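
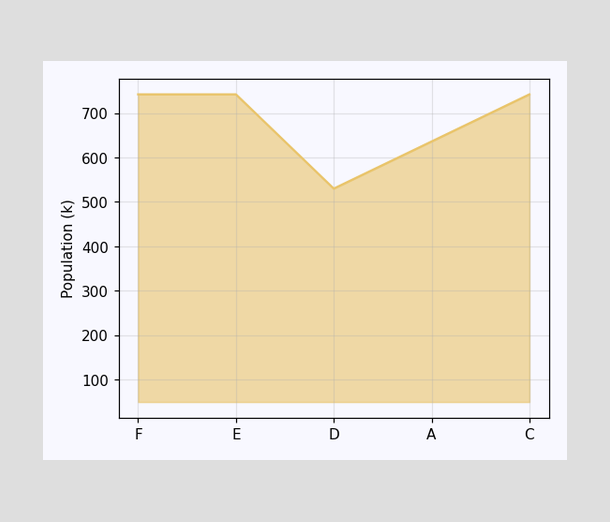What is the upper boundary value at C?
At C the upper boundary is at 742k.

742k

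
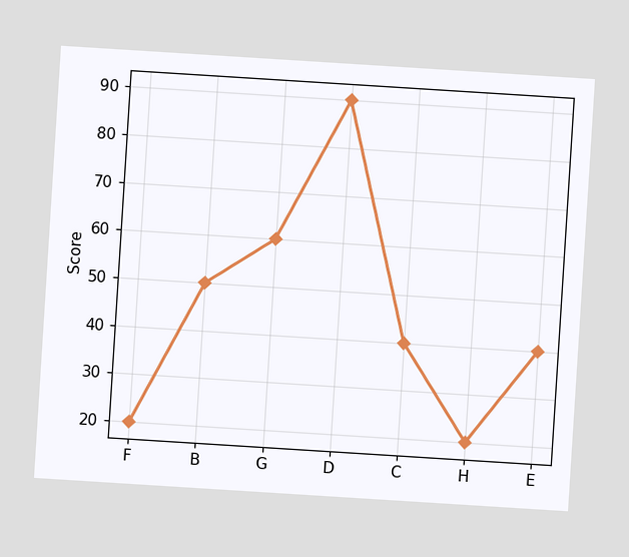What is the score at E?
40

The chart is tilted about 4° clockwise. At E, the line is at 40.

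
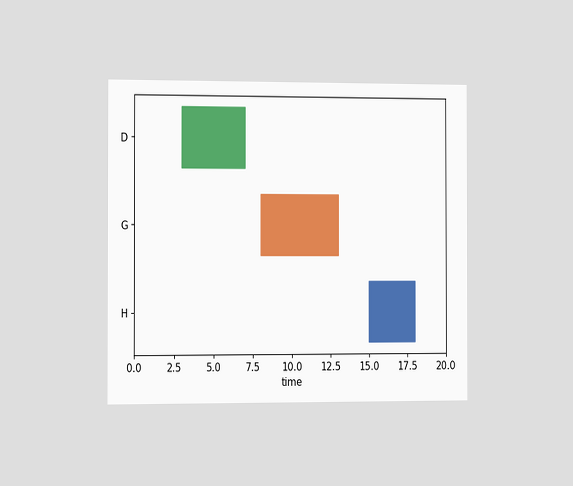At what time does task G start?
8

The chart is viewed slightly from the left. The G bar begins at t=8.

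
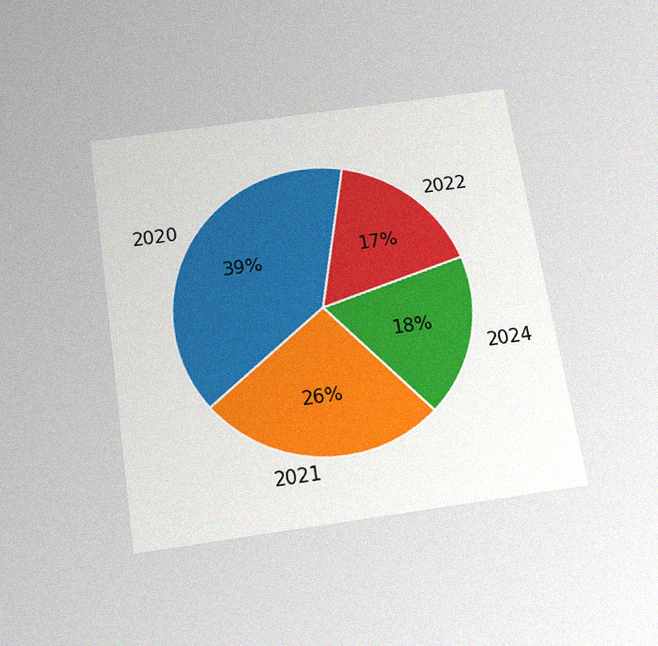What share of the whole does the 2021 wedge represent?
The chart is tilted about 9° counter-clockwise and viewed slightly from below, with some photo noise. The 2021 slice takes up 26% of the pie.

26%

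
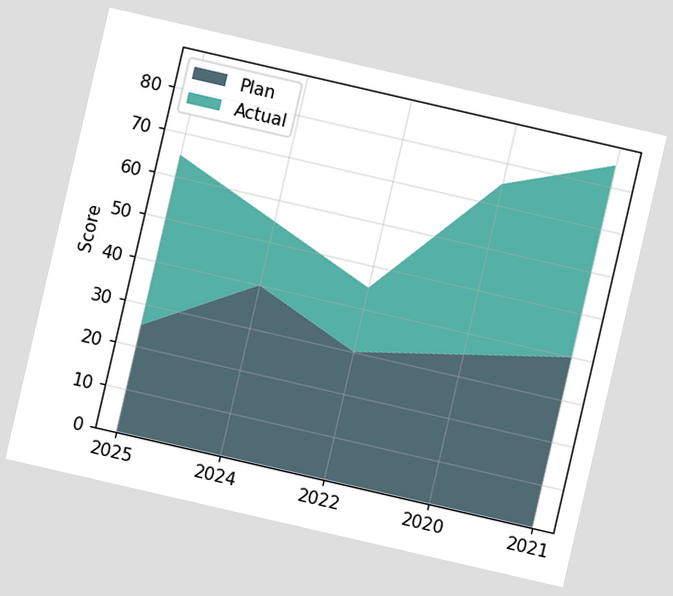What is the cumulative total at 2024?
55

The chart is tilted about 13° clockwise. The stacked total at 2024 reaches 55.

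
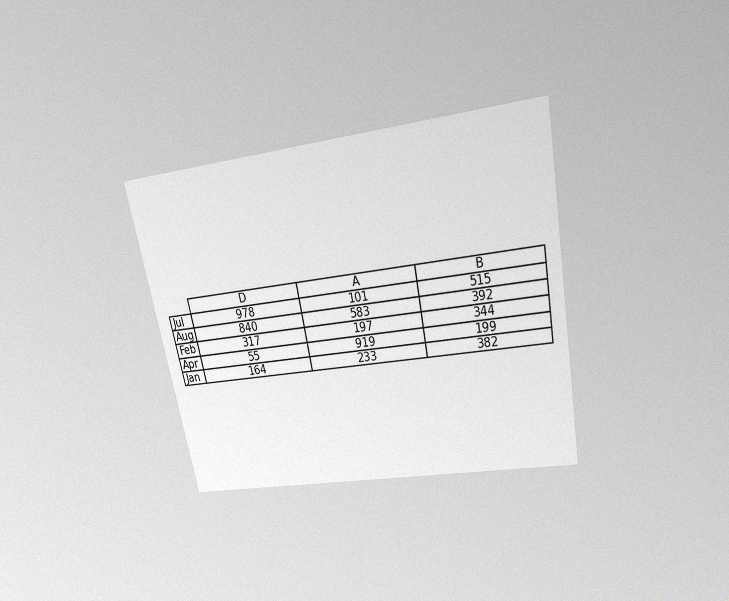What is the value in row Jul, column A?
The chart is tilted about 11° counter-clockwise and viewed slightly from above, with some photo noise. The (Jul, A) cell reads 101.

101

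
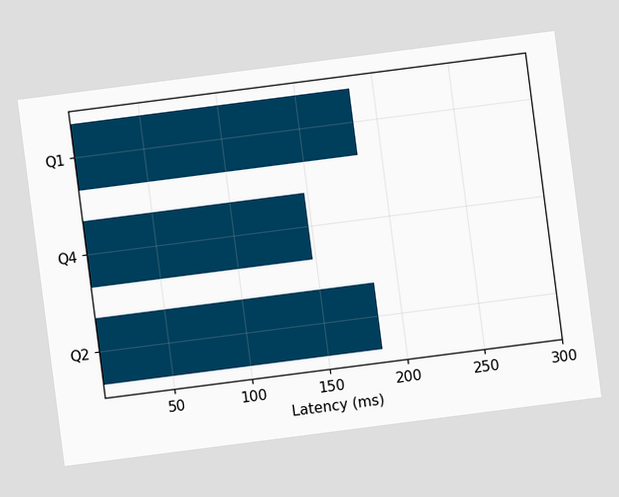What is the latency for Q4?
The chart is tilted about 7° counter-clockwise. Reading along the chart's x-axis, the Q4 bar reaches 148ms.

148ms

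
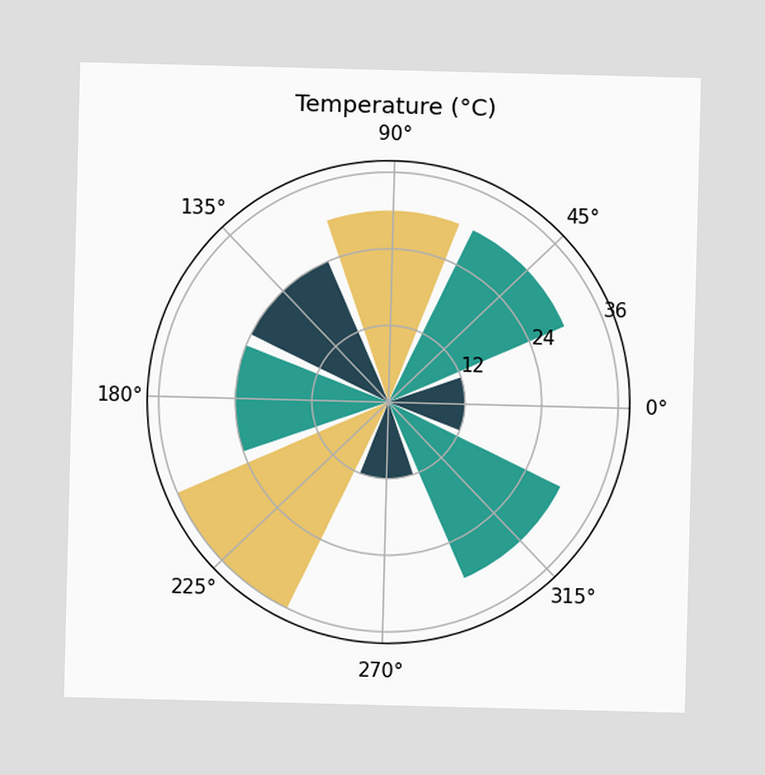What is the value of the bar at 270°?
12°C

The bar at 270° reaches 12°C on the radial axis.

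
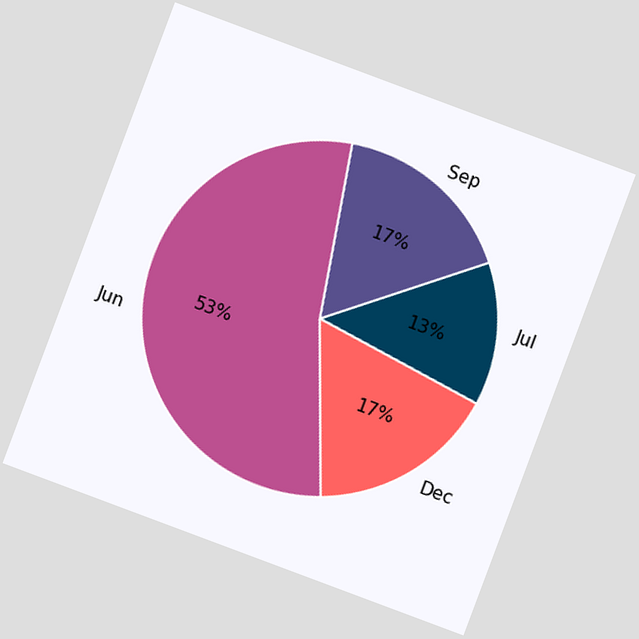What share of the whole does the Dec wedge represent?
The chart is tilted about 21° clockwise. The Dec slice takes up 17% of the pie.

17%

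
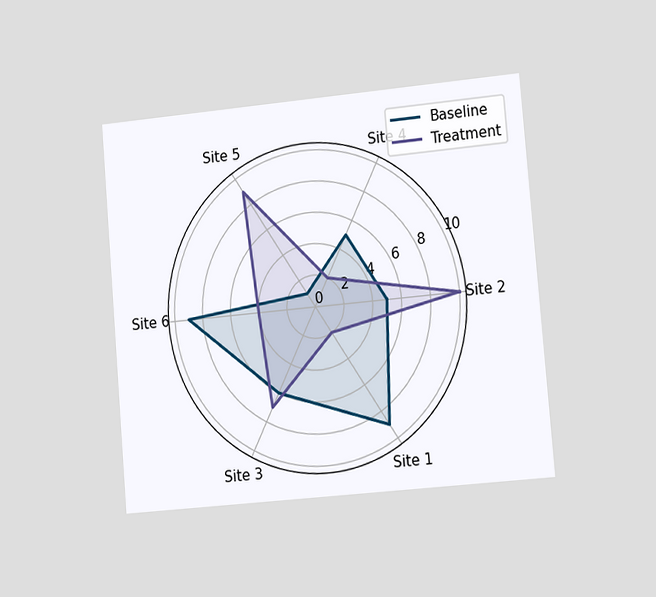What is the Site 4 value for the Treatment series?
2

The chart is tilted about 5° counter-clockwise and viewed slightly from the right. On the Site 4 axis, Treatment reaches 2.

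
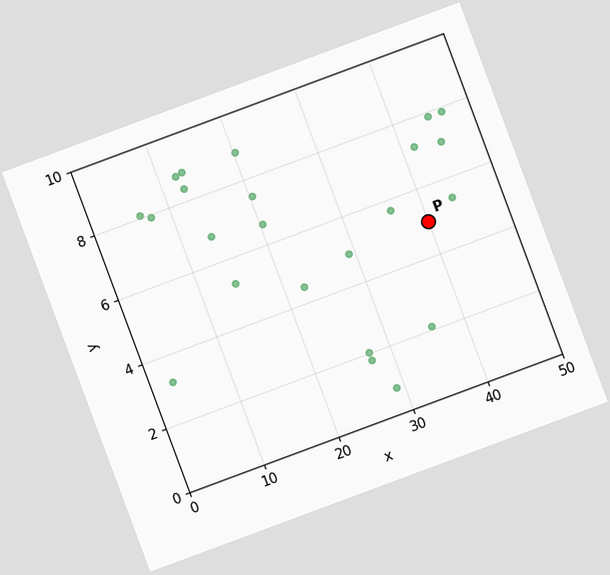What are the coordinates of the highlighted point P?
The chart is tilted about 20° counter-clockwise. Following the gridlines from P to each axis, P sits at (40, 5).

(40, 5)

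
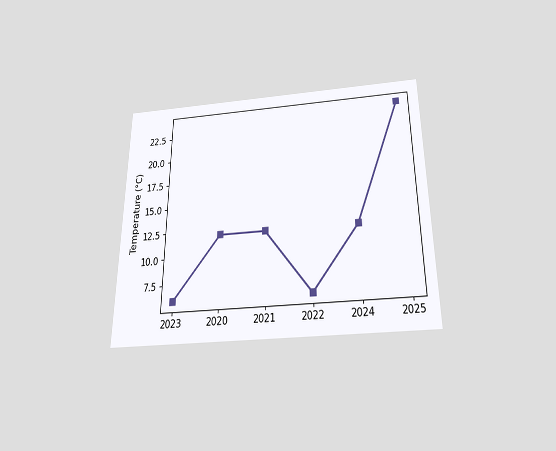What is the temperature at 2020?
12°C

The chart is viewed slightly from below. At 2020, the line is at 12°C.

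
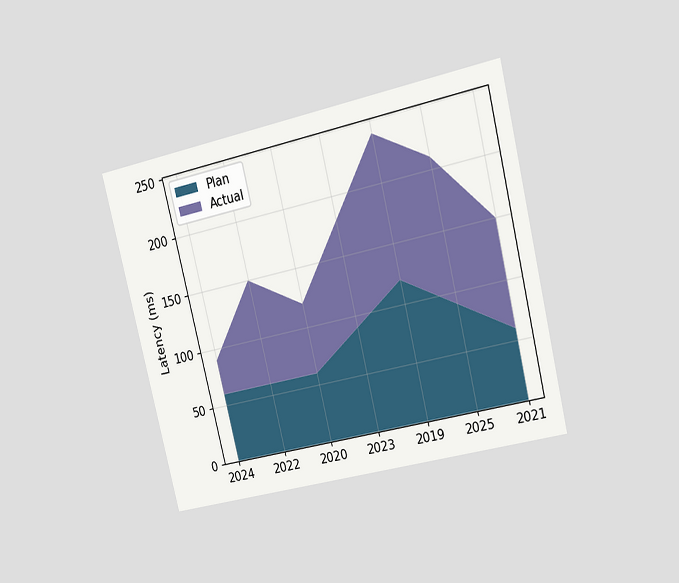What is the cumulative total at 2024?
90ms

The chart is tilted about 14° counter-clockwise and viewed at a slight angle. The stacked total at 2024 reaches 90ms.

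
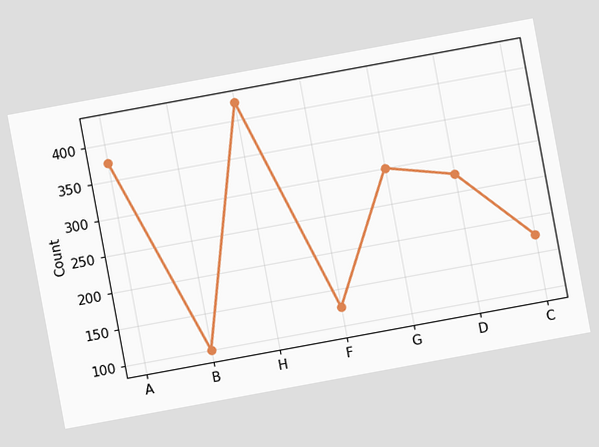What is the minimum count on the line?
The chart is tilted about 10° counter-clockwise. The lowest point is at B, and reading across to the y-axis gives 100.

100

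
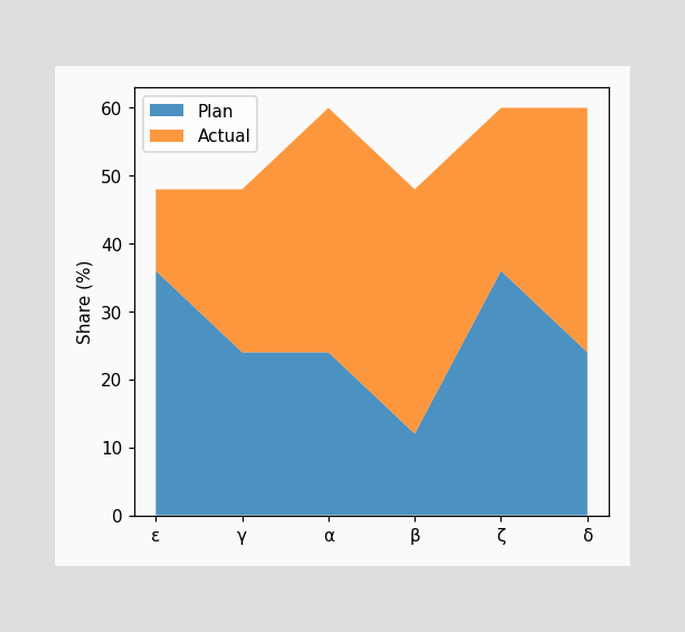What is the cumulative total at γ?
48%

The stacked total at γ reaches 48%.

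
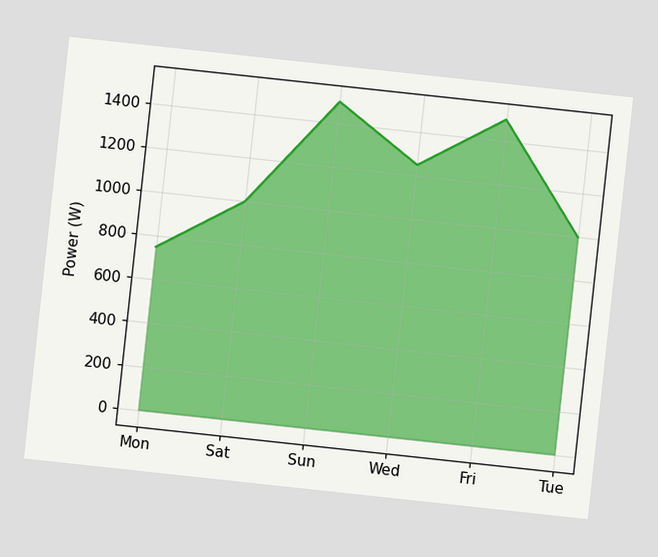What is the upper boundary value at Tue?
The chart is tilted about 6° clockwise. At Tue the upper boundary is at 1000W.

1000W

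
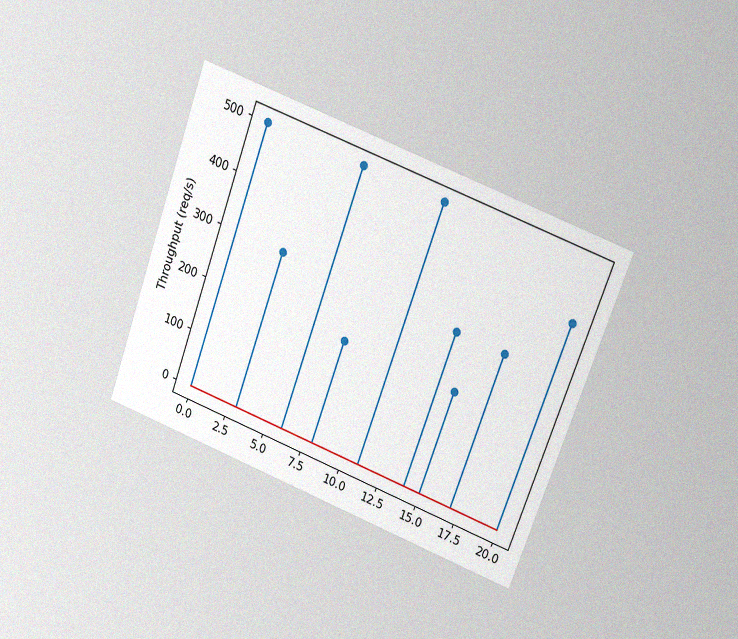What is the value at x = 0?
500req/s

The chart is tilted about 20° clockwise and viewed at a slight angle, with some photo noise. The stem at x=0 reaches 500req/s.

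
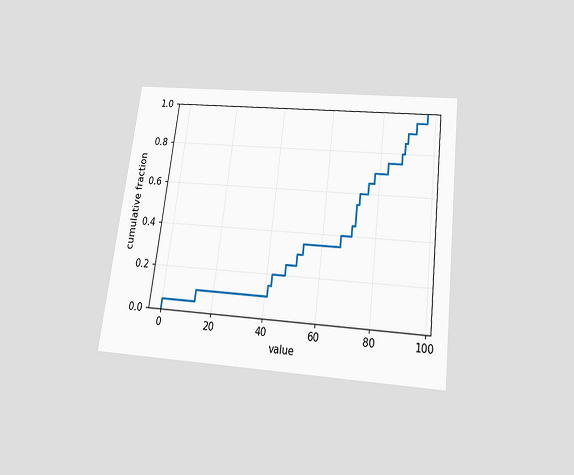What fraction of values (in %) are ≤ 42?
20%

The chart is tilted about 7° clockwise and viewed slightly from below. At x=42 the ECDF step is at 20%.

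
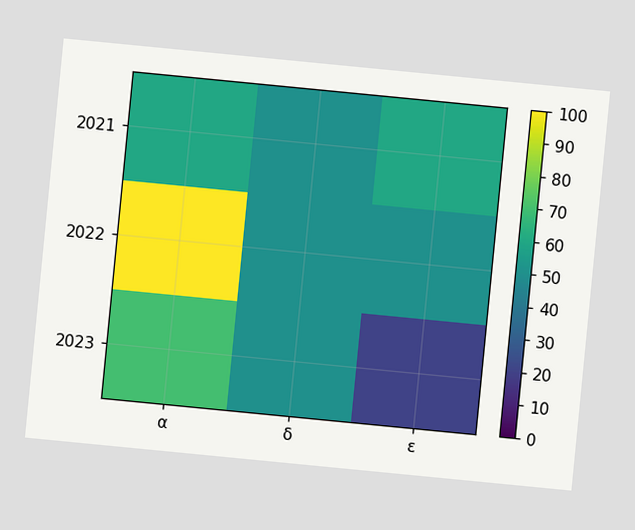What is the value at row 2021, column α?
60

The chart is tilted about 6° clockwise. Matching cell (2021, α) against the colorbar gives 60.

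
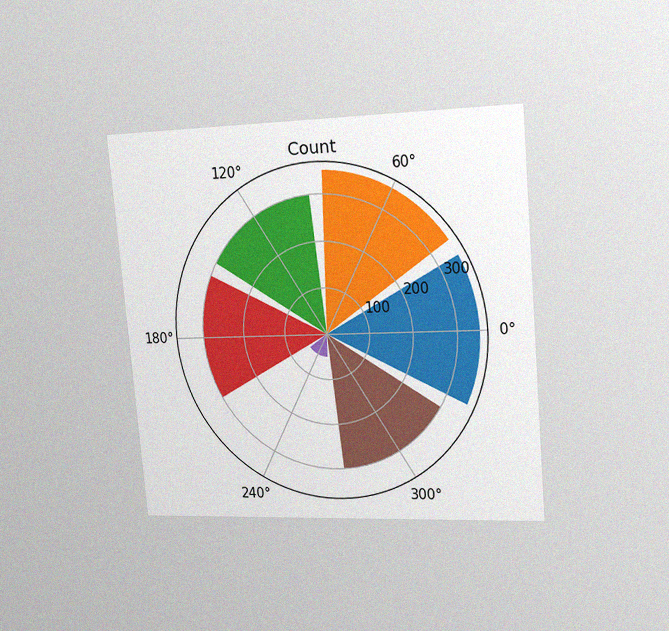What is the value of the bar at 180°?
300

The chart is tilted about 5° counter-clockwise and viewed slightly from the right, with some photo noise. The bar at 180° reaches 300 on the radial axis.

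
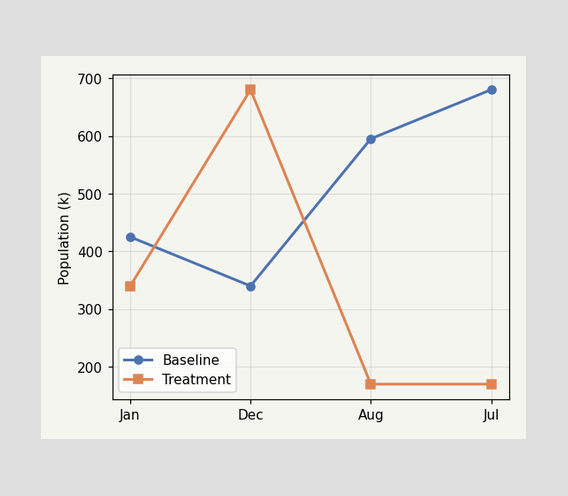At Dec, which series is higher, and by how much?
At Dec, Treatment sits above the other line by 340k.

Treatment, by 340k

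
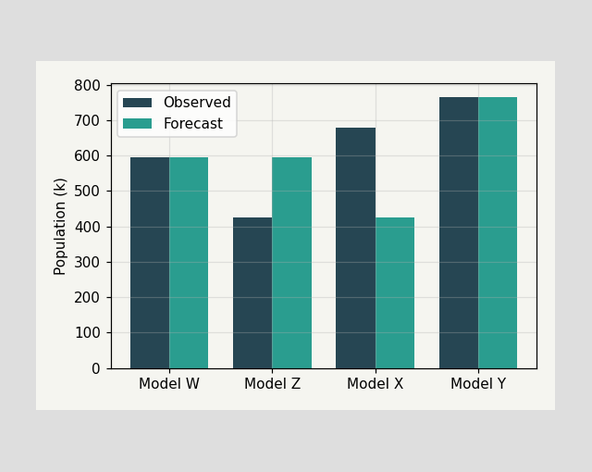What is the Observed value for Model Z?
425k

The Observed bar at Model Z reaches 425k on the y-axis.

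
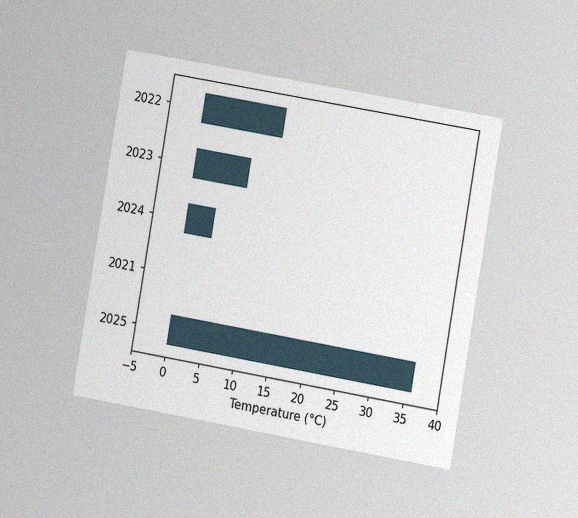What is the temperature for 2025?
The chart is tilted about 10° clockwise and viewed at a slight angle, with some photo noise. Reading along the chart's x-axis, the 2025 bar reaches 36°C.

36°C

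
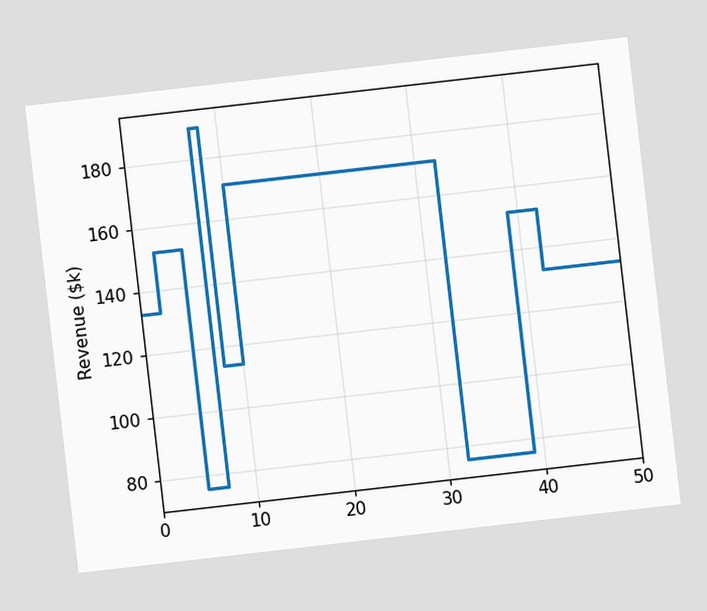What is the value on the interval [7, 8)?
The chart is tilted about 7° counter-clockwise. On [7, 8) the step sits at $190k.

$190k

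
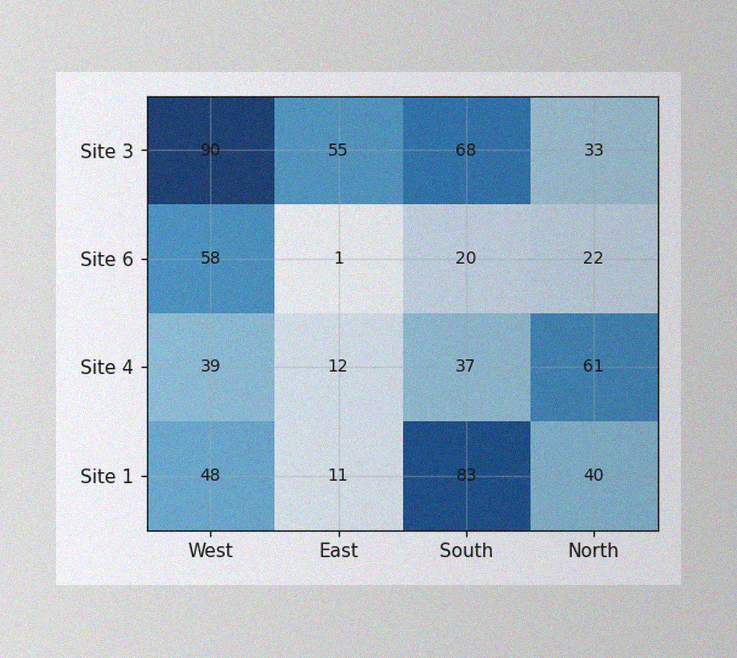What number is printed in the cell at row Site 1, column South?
The image has some photo noise and uneven lighting. The (Site 1, South) cell reads 83.

83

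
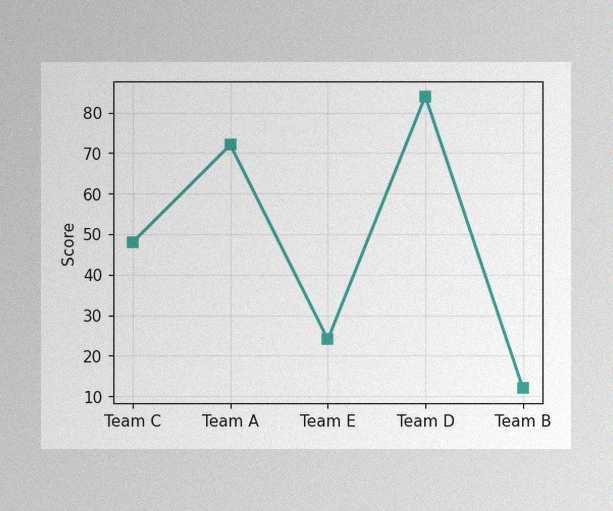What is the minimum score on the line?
The image has some photo noise and uneven lighting. The lowest point is at Team B, and reading across to the y-axis gives 12.

12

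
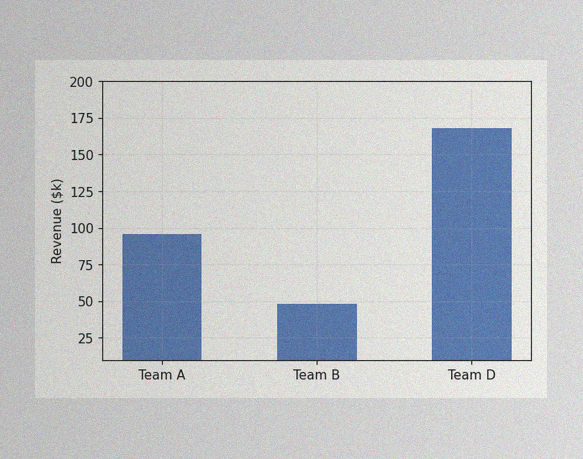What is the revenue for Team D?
$168k

The image has some photo noise and uneven lighting. Reading along the chart's y-axis, the Team D bar reaches $168k.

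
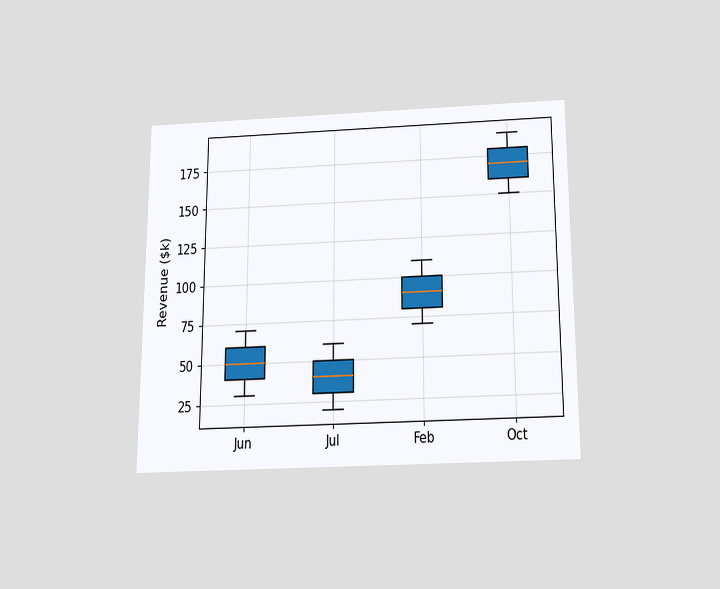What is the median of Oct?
The chart is viewed slightly from below. The median line in the Oct box sits at $170k.

$170k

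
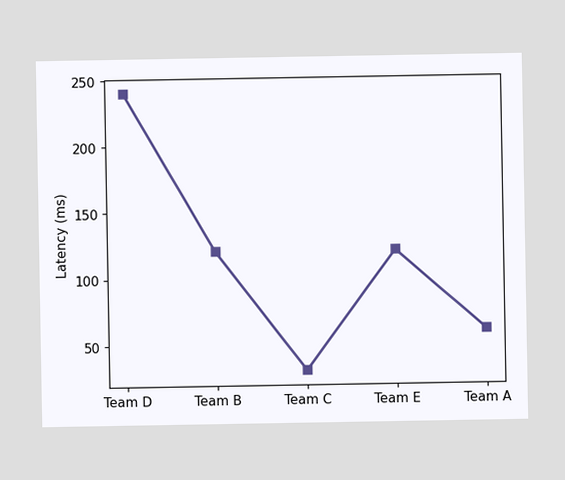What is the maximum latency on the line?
240ms

The highest point is at Team D, and reading across to the y-axis gives 240ms.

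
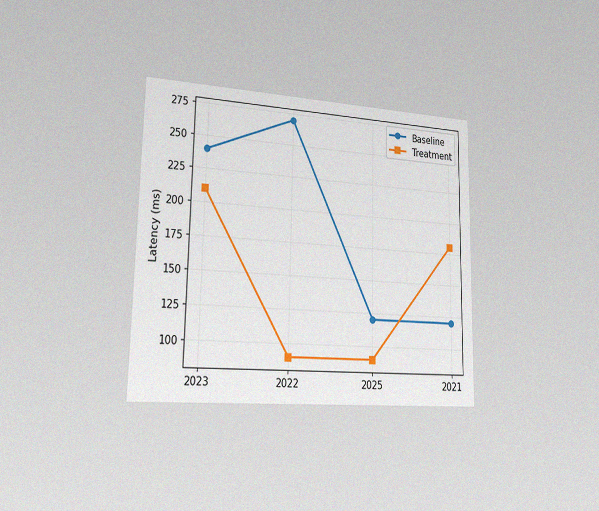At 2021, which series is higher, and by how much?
Treatment, by 60ms

The chart is viewed slightly from the left, with some photo noise. At 2021, Treatment sits above the other line by 60ms.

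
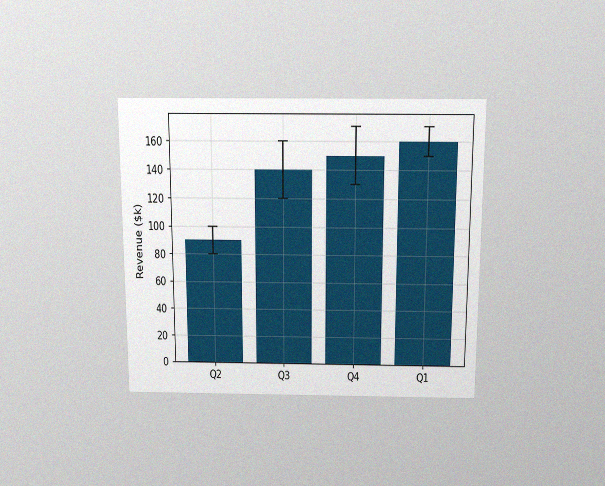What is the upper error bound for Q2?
The chart is viewed slightly from above, with some photo noise. The Q2 bar's upper whisker reaches $100k.

$100k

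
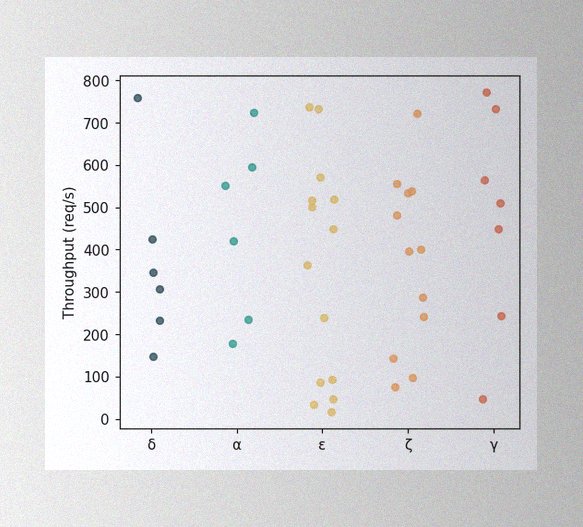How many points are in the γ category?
7

The image has some photo noise and uneven lighting. Counting the markers in the γ column gives 7.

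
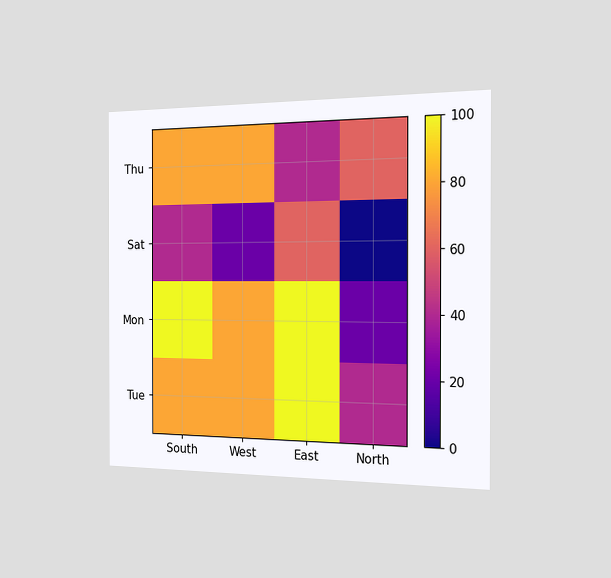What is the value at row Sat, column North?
The chart is viewed slightly from the right. Matching cell (Sat, North) against the colorbar gives 0.

0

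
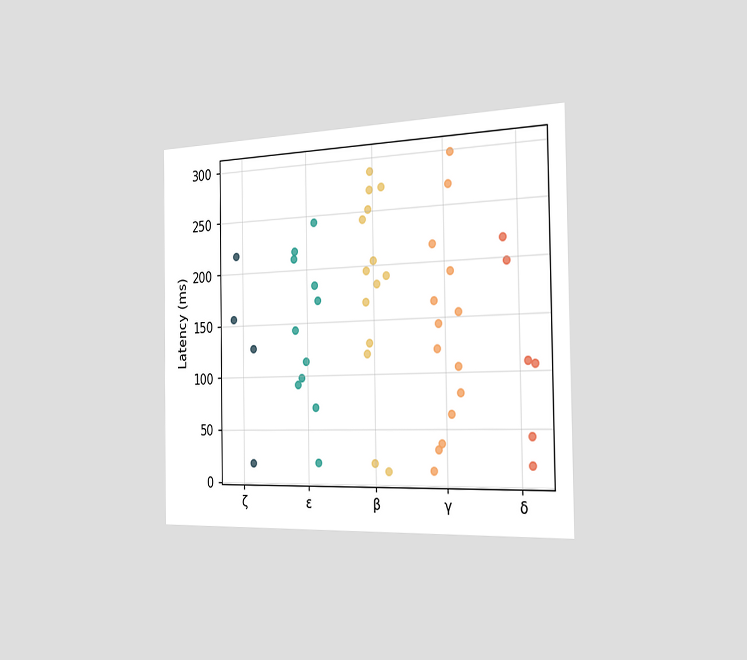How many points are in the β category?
The chart is viewed slightly from the right. Counting the markers in the β column gives 14.

14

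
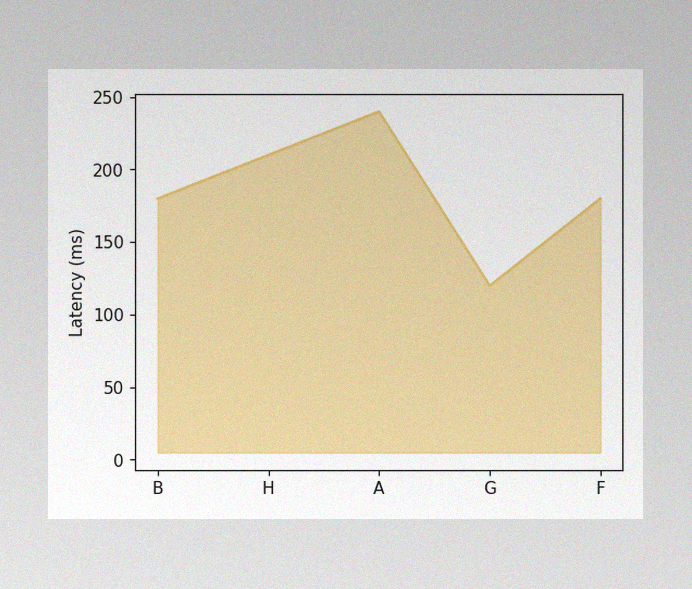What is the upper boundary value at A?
The image has some photo noise and uneven lighting. At A the upper boundary is at 240ms.

240ms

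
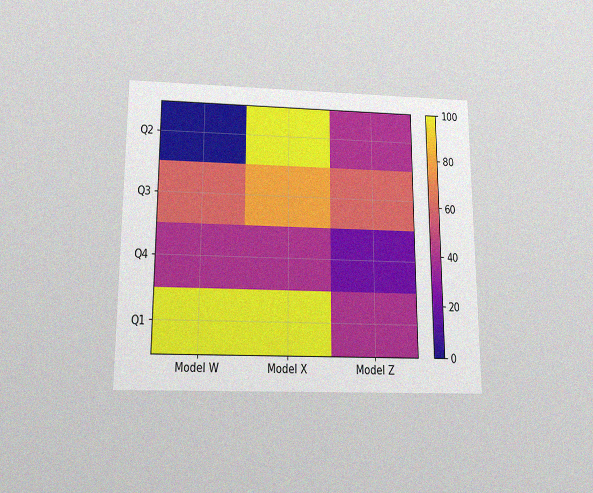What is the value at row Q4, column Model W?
The chart is viewed slightly from below, with some photo noise. Matching cell (Q4, Model W) against the colorbar gives 40.

40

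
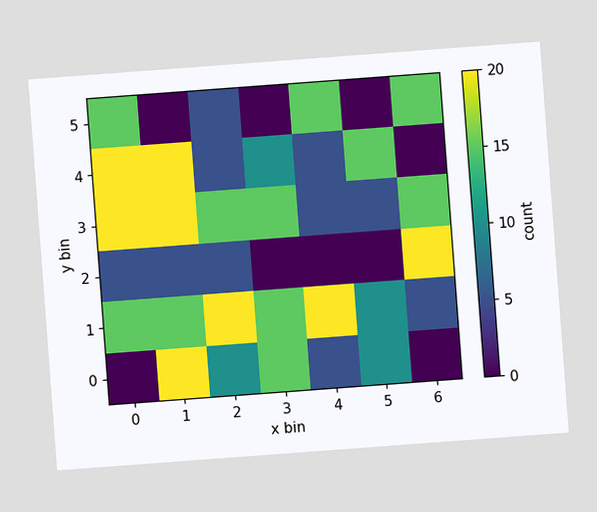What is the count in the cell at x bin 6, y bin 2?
The chart is tilted about 4° counter-clockwise. Matching the cell (6, 2) against the colorbar gives 20.

20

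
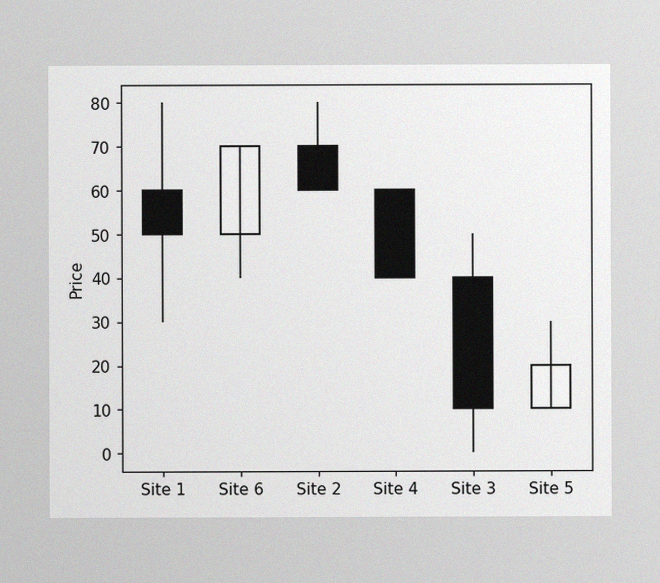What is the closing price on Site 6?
70

The image has some photo noise and uneven lighting. The Site 6 candle closes at 70.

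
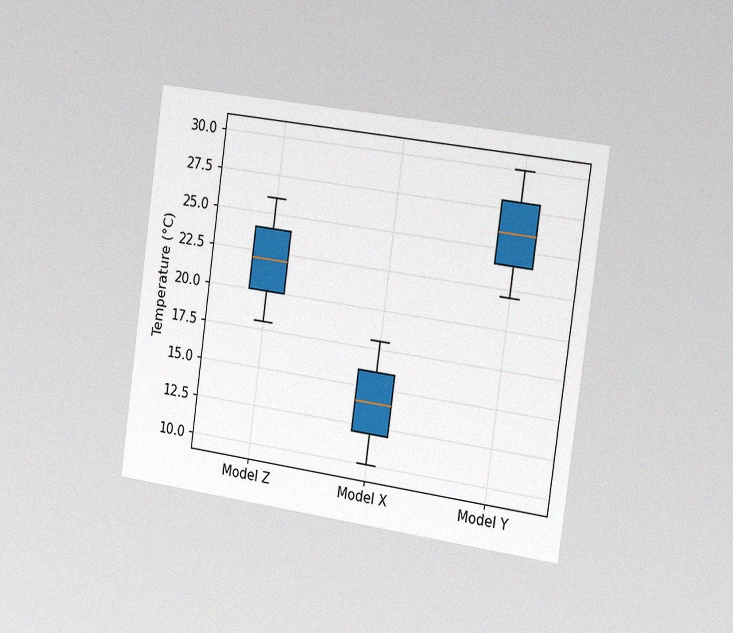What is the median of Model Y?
The chart is tilted about 8° clockwise and viewed slightly from the right, with some photo noise. The median line in the Model Y box sits at 26°C.

26°C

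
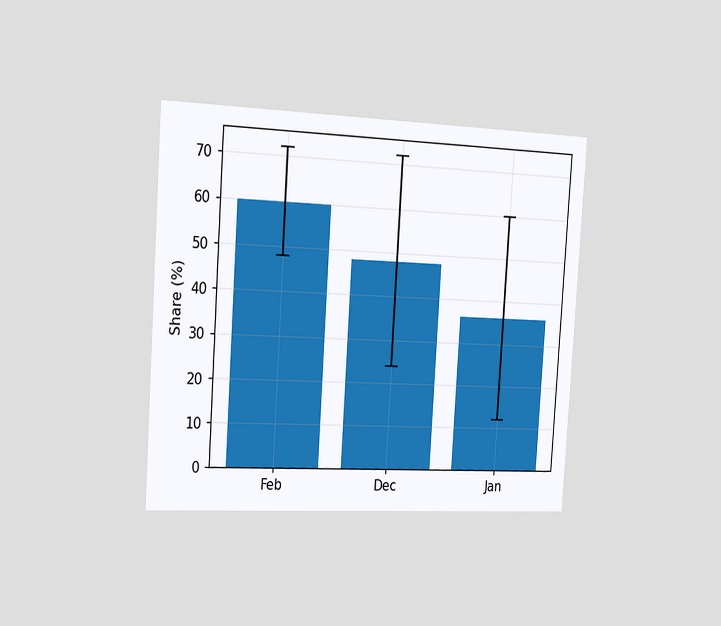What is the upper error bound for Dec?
72%

The chart is tilted about 4° clockwise and viewed slightly from the left. The Dec bar's upper whisker reaches 72%.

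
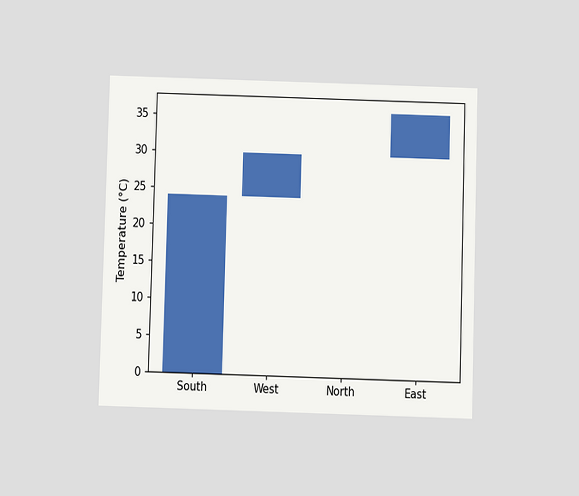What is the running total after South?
The chart is viewed at a slight angle. After South the running total reaches 24°C.

24°C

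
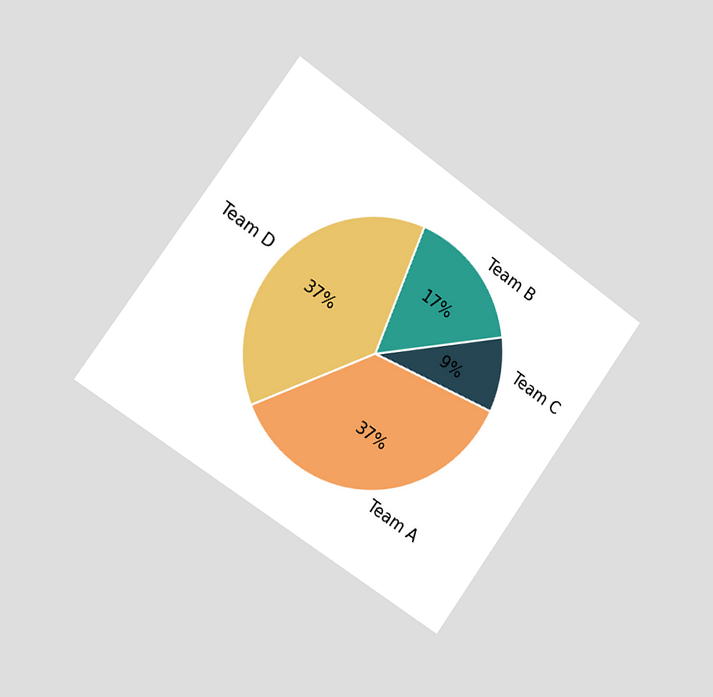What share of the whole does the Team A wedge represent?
37%

The chart is tilted about 36° clockwise and viewed slightly from the left. The Team A slice takes up 37% of the pie.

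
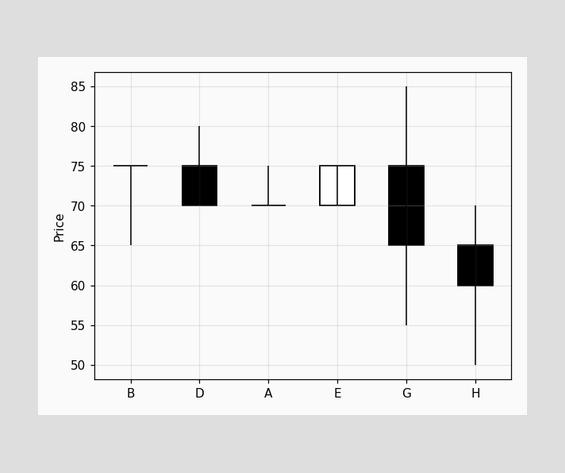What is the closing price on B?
75

The B candle closes at 75.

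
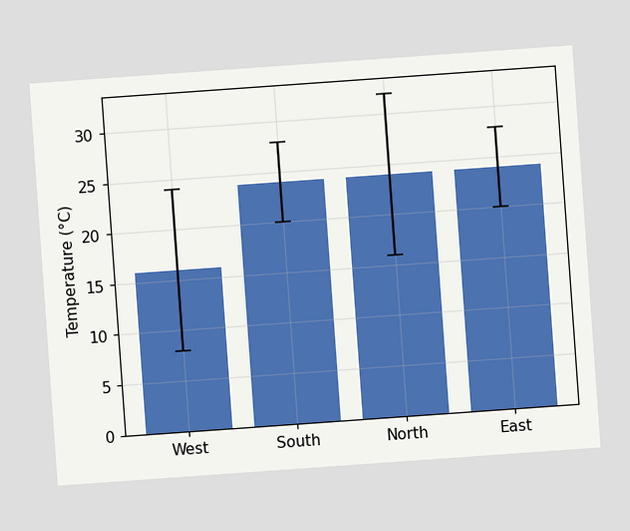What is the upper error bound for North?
32°C

The chart is tilted about 4° counter-clockwise. The North bar's upper whisker reaches 32°C.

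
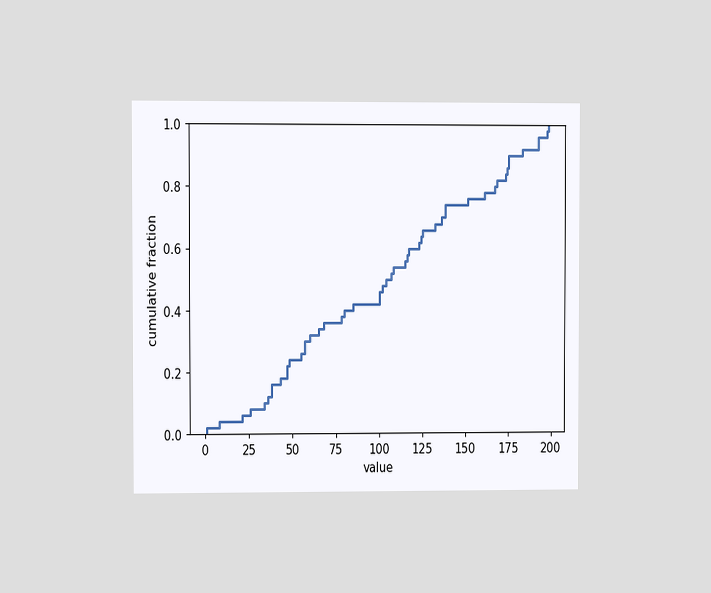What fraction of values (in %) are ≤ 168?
82%

The chart is viewed at a slight angle. At x=168 the ECDF step is at 82%.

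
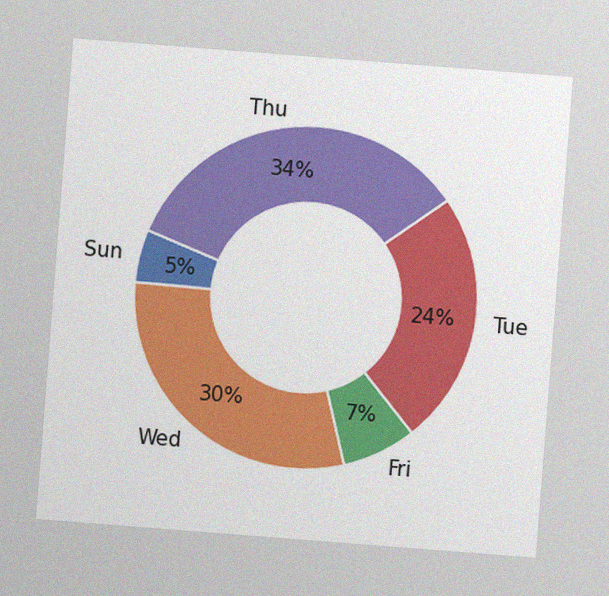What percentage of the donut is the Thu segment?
34%

The chart is tilted about 4° clockwise, with some photo noise. The Thu segment takes up 34% of the ring.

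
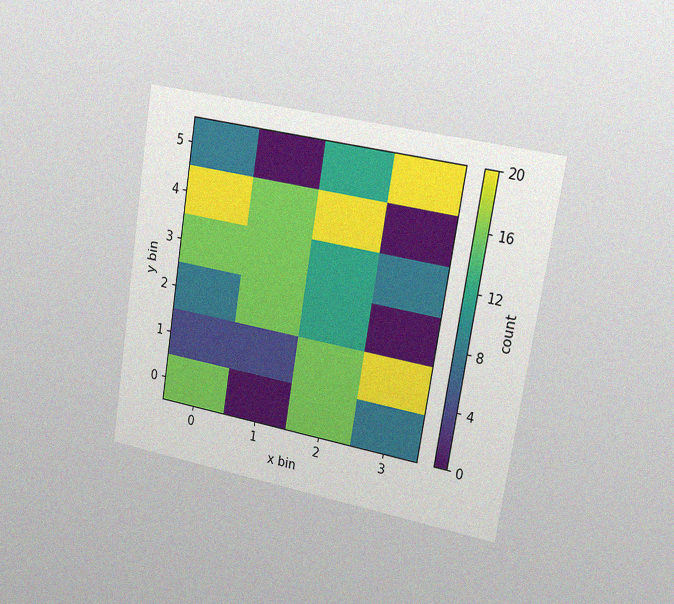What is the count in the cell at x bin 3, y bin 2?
0

The chart is tilted about 9° clockwise and viewed slightly from the right, with some photo noise. Matching the cell (3, 2) against the colorbar gives 0.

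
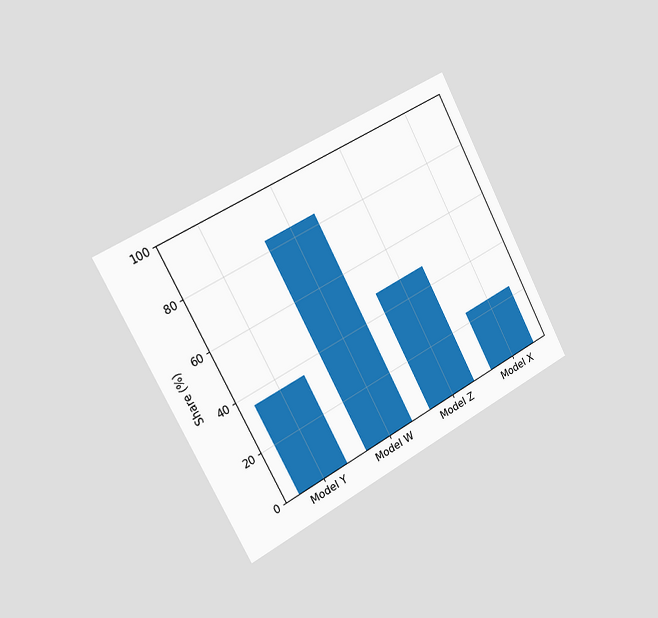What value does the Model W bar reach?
The chart is tilted about 28° counter-clockwise and viewed slightly from the left. Reading along the chart's y-axis, the Model W bar reaches 84%.

84%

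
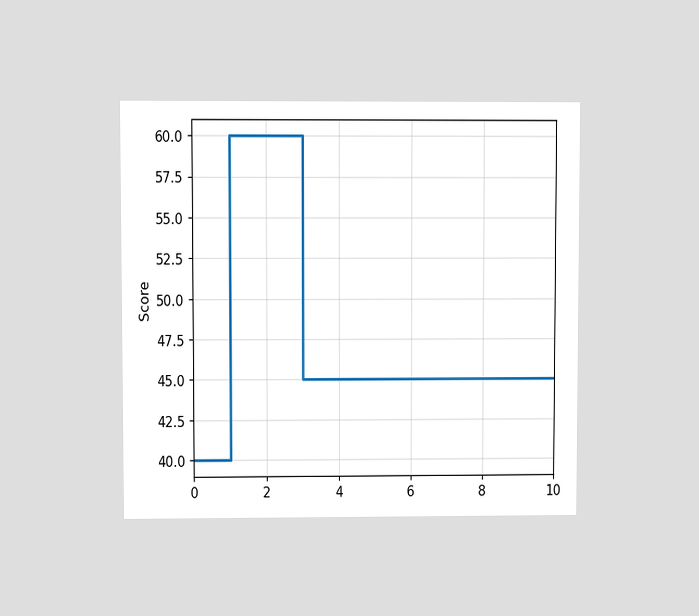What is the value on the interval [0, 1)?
40

The chart is viewed at a slight angle. On [0, 1) the step sits at 40.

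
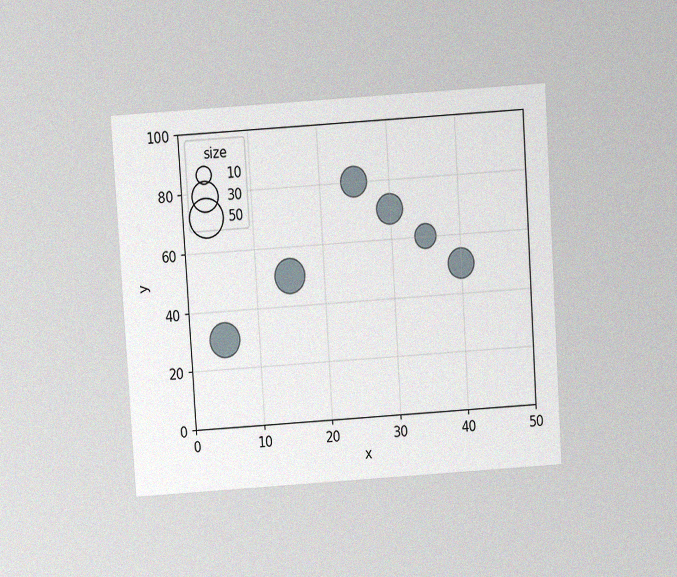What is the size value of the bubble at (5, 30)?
40

The chart is tilted about 4° counter-clockwise and viewed slightly from above, with some photo noise. Matching the bubble at (5, 30) against the size legend gives 40.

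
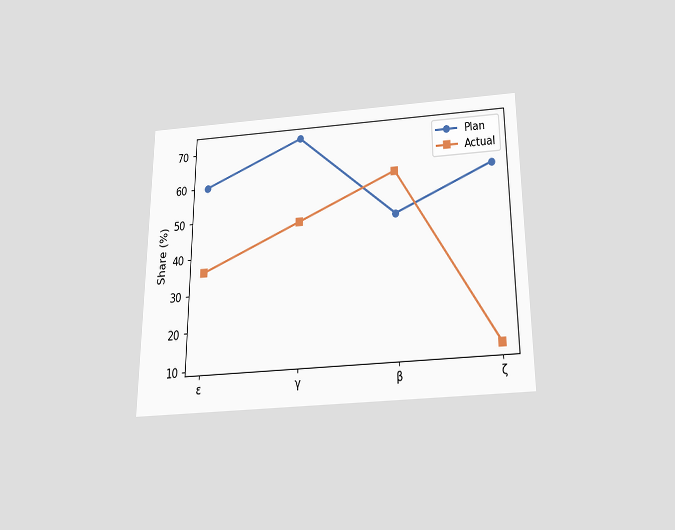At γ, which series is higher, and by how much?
Plan, by 24%

The chart is viewed slightly from below. At γ, Plan sits above the other line by 24%.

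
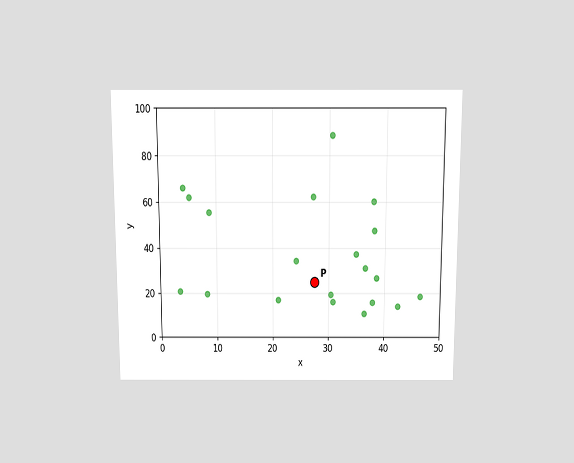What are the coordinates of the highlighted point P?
(27.5, 25)

The chart is viewed slightly from above. Following the gridlines from P to each axis, P sits at (27.5, 25).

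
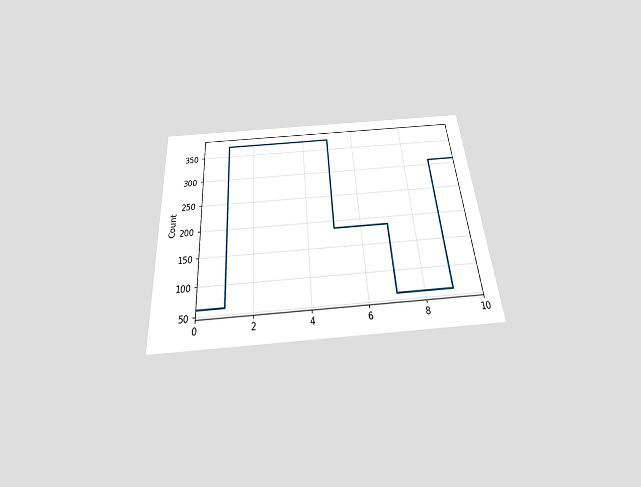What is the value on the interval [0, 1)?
62

The chart is tilted about 4° counter-clockwise and viewed slightly from below. On [0, 1) the step sits at 62.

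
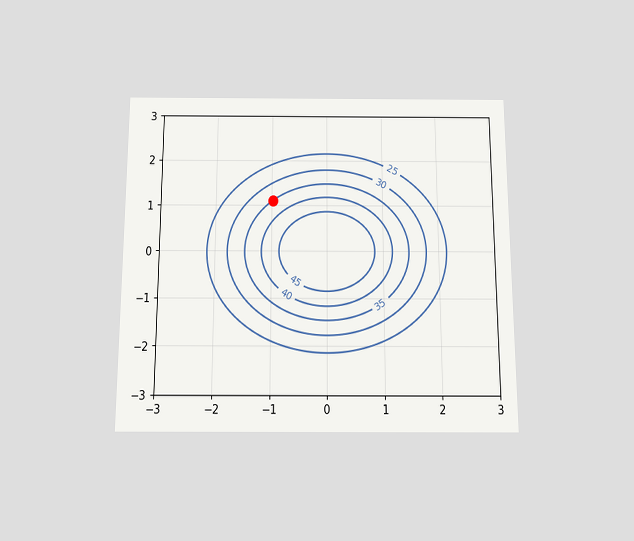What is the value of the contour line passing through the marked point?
35

The chart is viewed slightly from below. The marked point sits on the contour labelled 35.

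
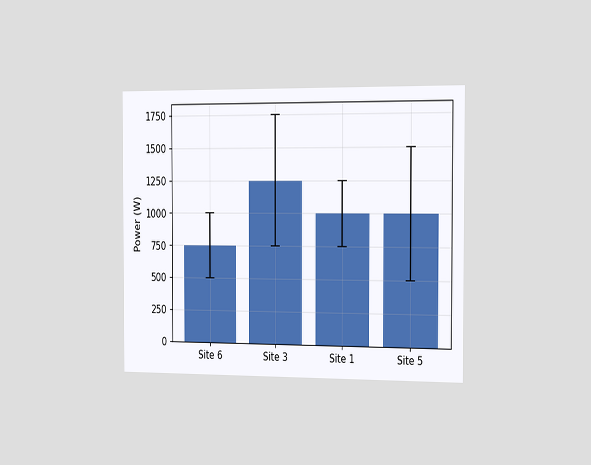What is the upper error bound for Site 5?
1500W

The chart is viewed slightly from the right. The Site 5 bar's upper whisker reaches 1500W.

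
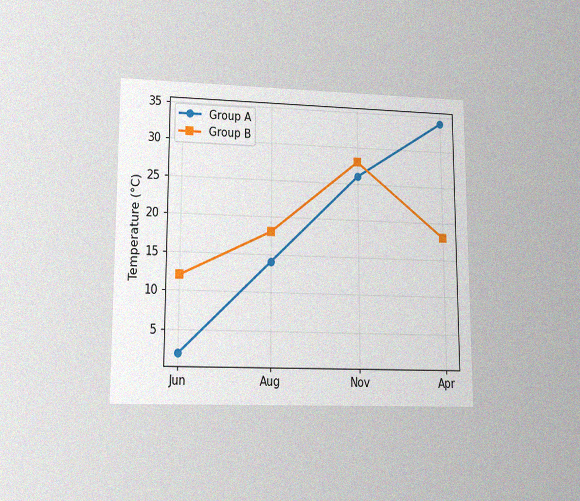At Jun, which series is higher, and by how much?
Group B, by 10°C

The chart is viewed at a slight angle, with some photo noise. At Jun, Group B sits above the other line by 10°C.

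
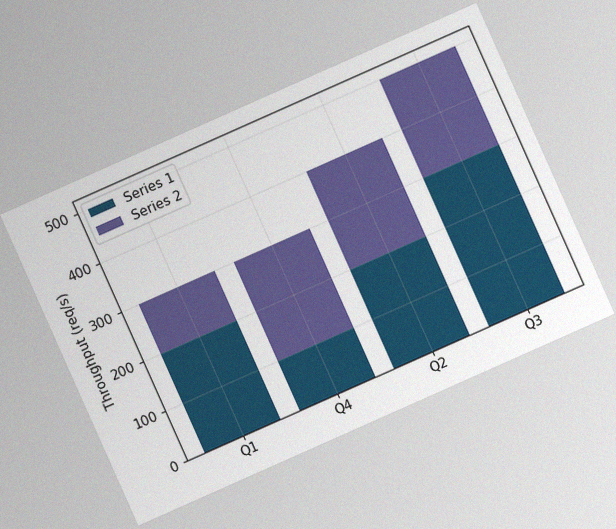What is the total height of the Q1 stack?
The chart is tilted about 24° counter-clockwise, with some photo noise. The Q1 stack's top reaches 300req/s on the y-axis.

300req/s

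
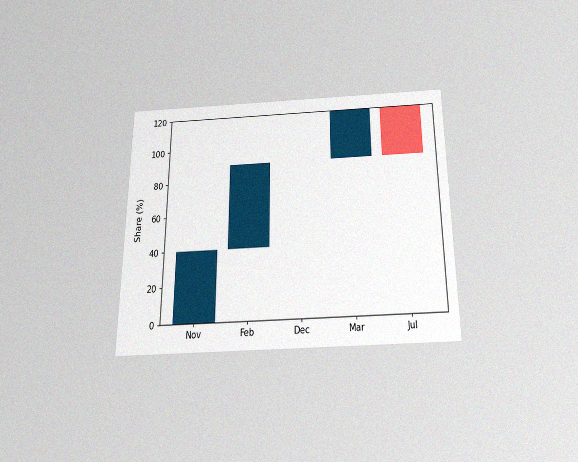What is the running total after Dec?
90%

The chart is viewed slightly from below, with some photo noise. After Dec the running total reaches 90%.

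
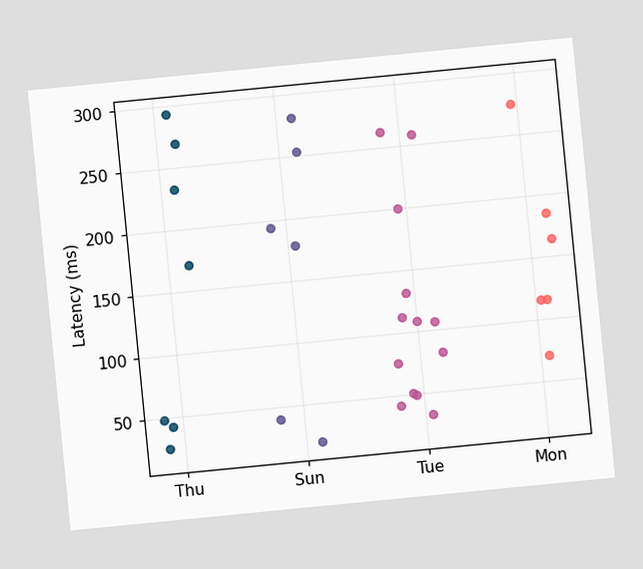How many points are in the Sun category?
6

The chart is tilted about 6° counter-clockwise. Counting the markers in the Sun column gives 6.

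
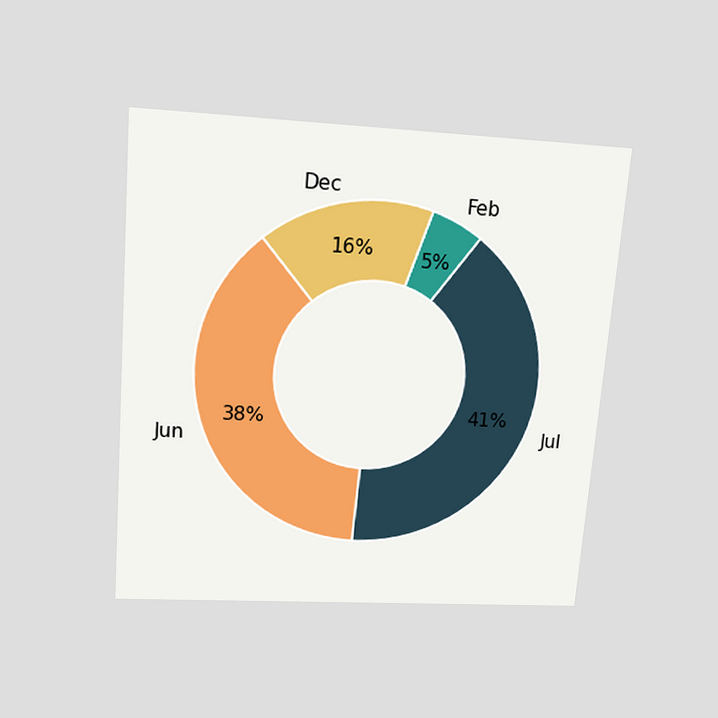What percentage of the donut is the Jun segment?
The chart is tilted about 4° clockwise and viewed slightly from above. The Jun segment takes up 38% of the ring.

38%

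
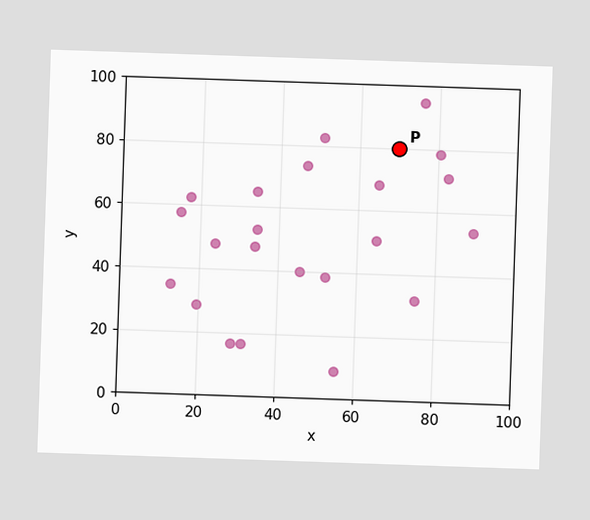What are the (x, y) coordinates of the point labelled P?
Following the gridlines from P to each axis, P sits at (70, 80).

(70, 80)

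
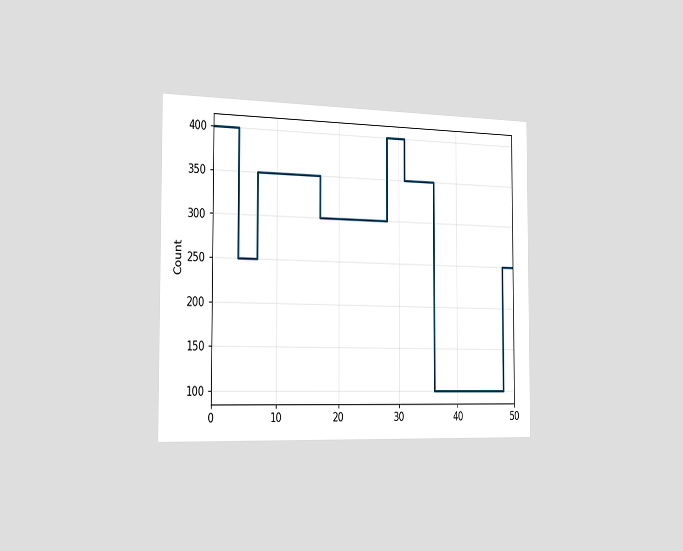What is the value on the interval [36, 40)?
The chart is viewed slightly from the left. On [36, 40) the step sits at 100.

100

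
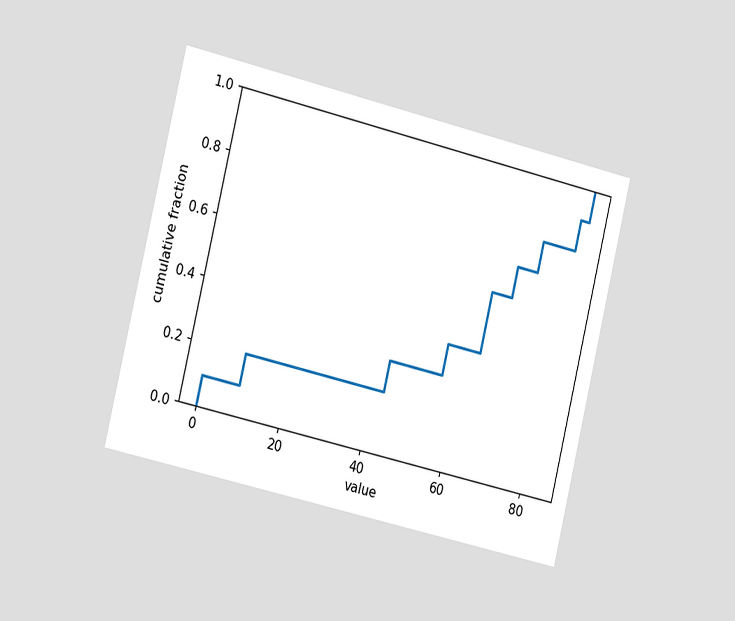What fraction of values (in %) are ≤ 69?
70%

The chart is tilted about 13° clockwise and viewed slightly from the left. At x=69 the ECDF step is at 70%.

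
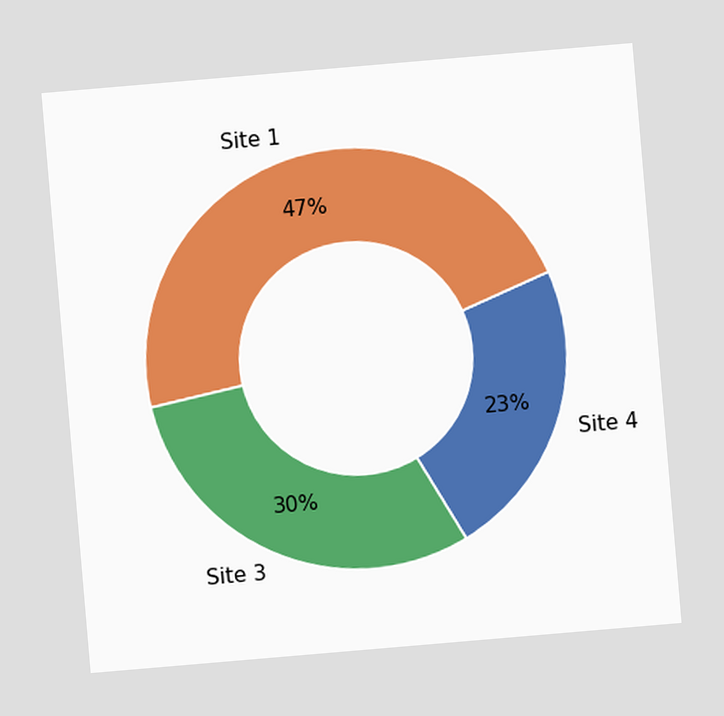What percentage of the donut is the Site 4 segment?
The chart is tilted about 5° counter-clockwise. The Site 4 segment takes up 23% of the ring.

23%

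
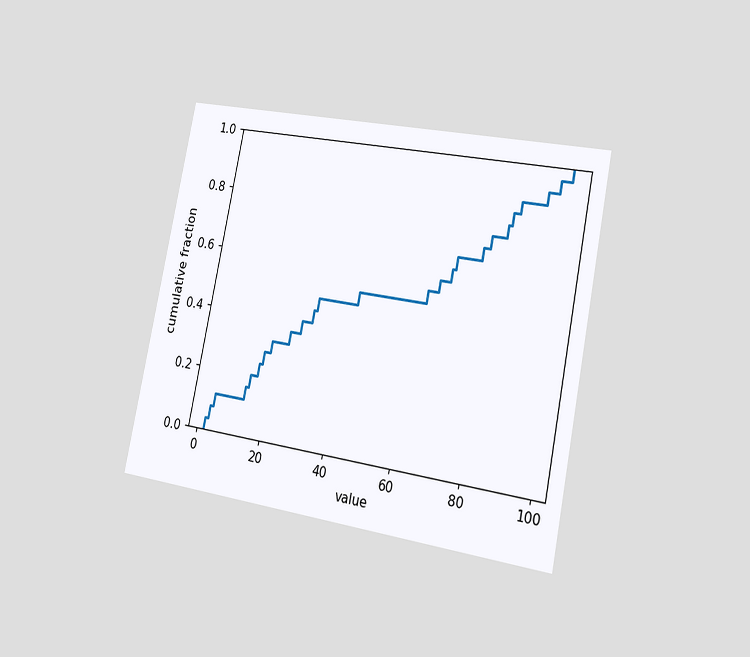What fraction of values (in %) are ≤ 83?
The chart is tilted about 11° clockwise and viewed slightly from the right. At x=83 the ECDF step is at 80%.

80%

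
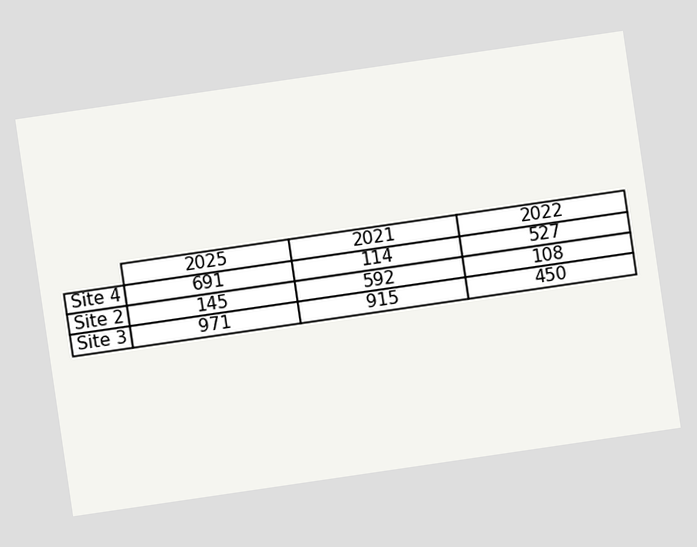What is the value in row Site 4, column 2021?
114

The chart is tilted about 8° counter-clockwise. The (Site 4, 2021) cell reads 114.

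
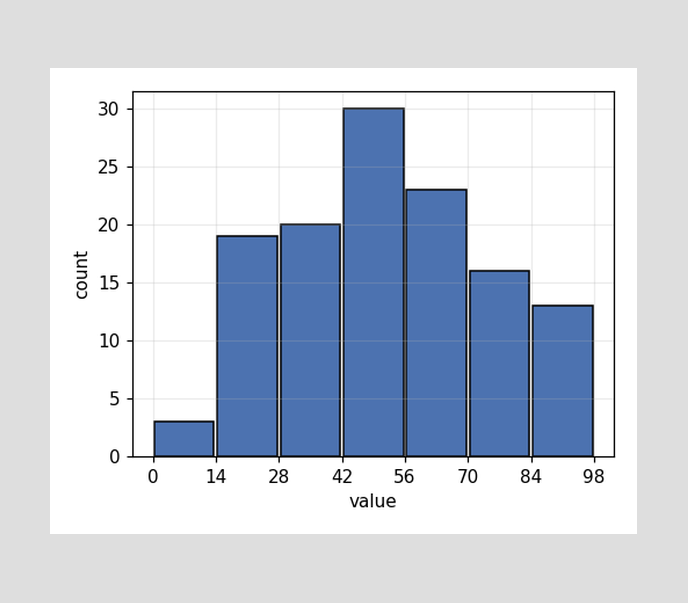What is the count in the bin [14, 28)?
The [14, 28) bin has height 19.

19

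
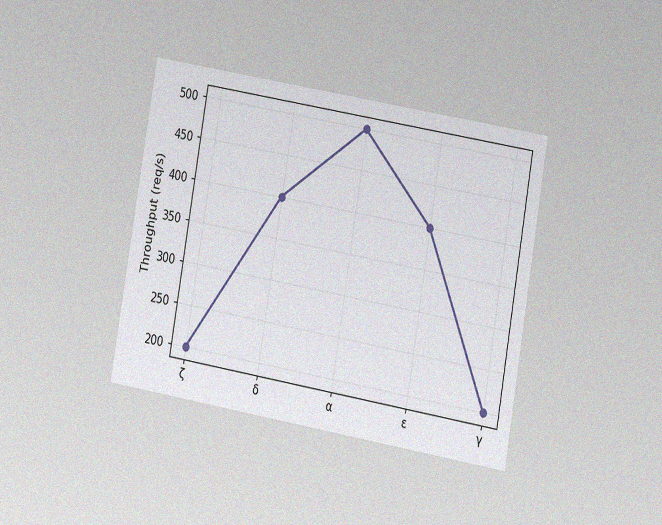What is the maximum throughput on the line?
The chart is tilted about 10° clockwise and viewed at a slight angle, with some photo noise. The highest point is at α, and reading across to the y-axis gives 500req/s.

500req/s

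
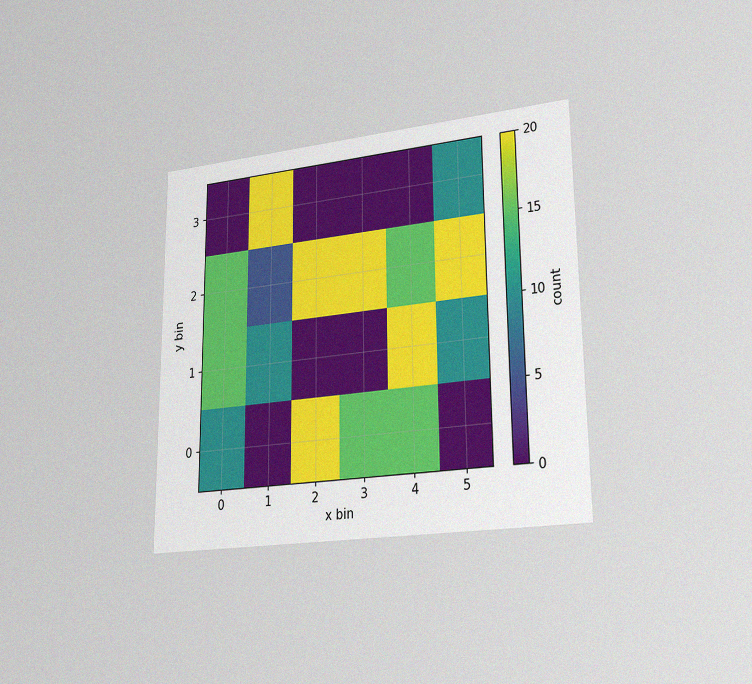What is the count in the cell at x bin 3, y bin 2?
20

The chart is viewed slightly from the right, with some photo noise. Matching the cell (3, 2) against the colorbar gives 20.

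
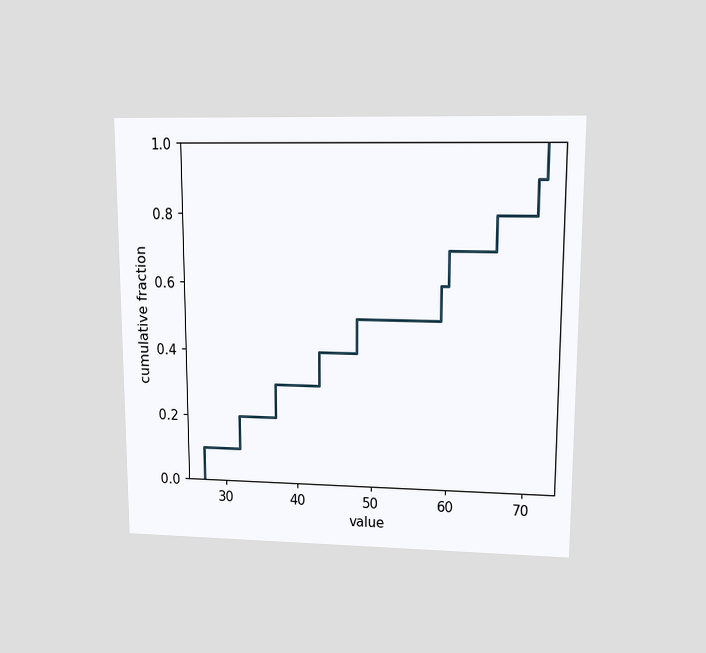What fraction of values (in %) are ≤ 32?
20%

The chart is viewed at a slight angle. At x=32 the ECDF step is at 20%.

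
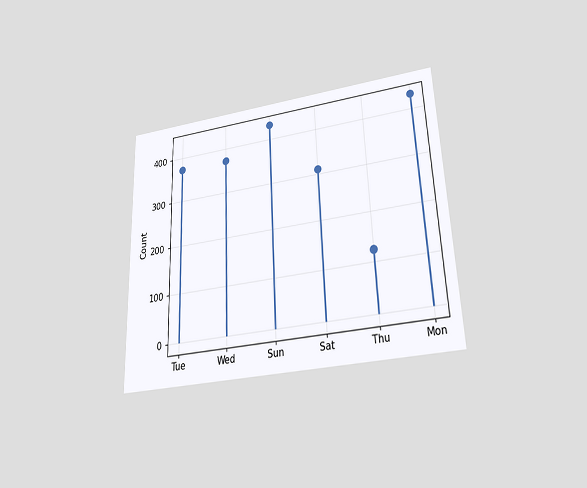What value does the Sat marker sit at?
310

The chart is tilted about 2° counter-clockwise and viewed slightly from below. The Sat marker sits at 310.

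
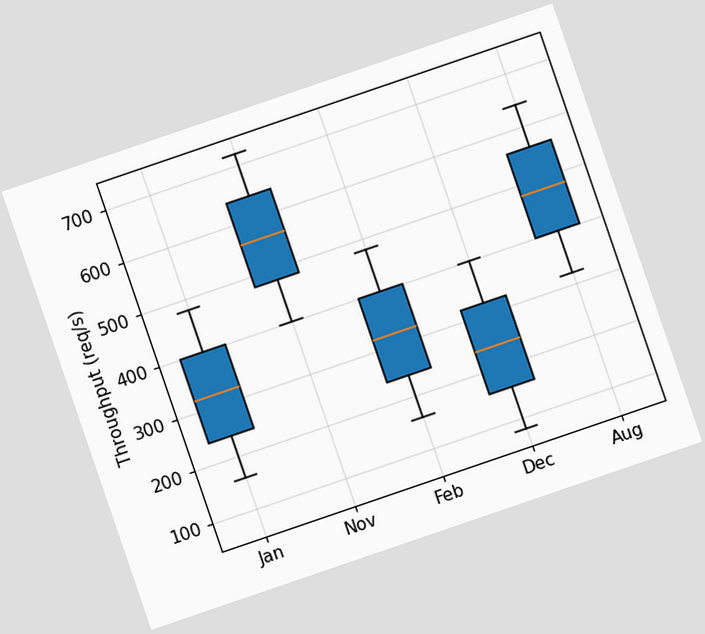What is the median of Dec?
The chart is tilted about 19° counter-clockwise. The median line in the Dec box sits at 240req/s.

240req/s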